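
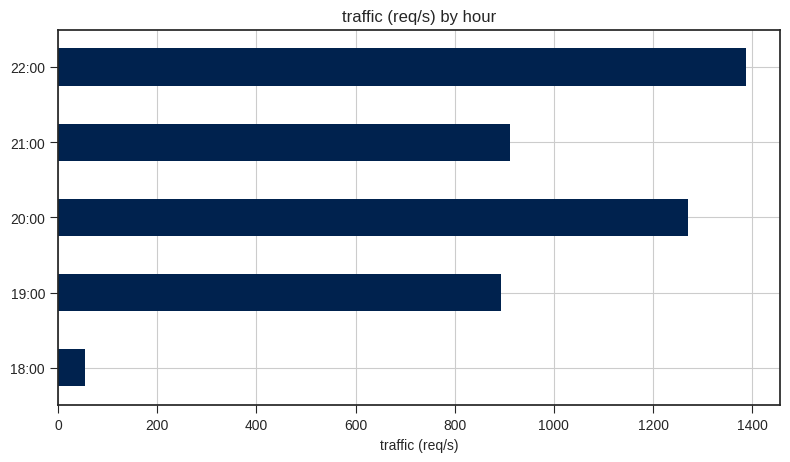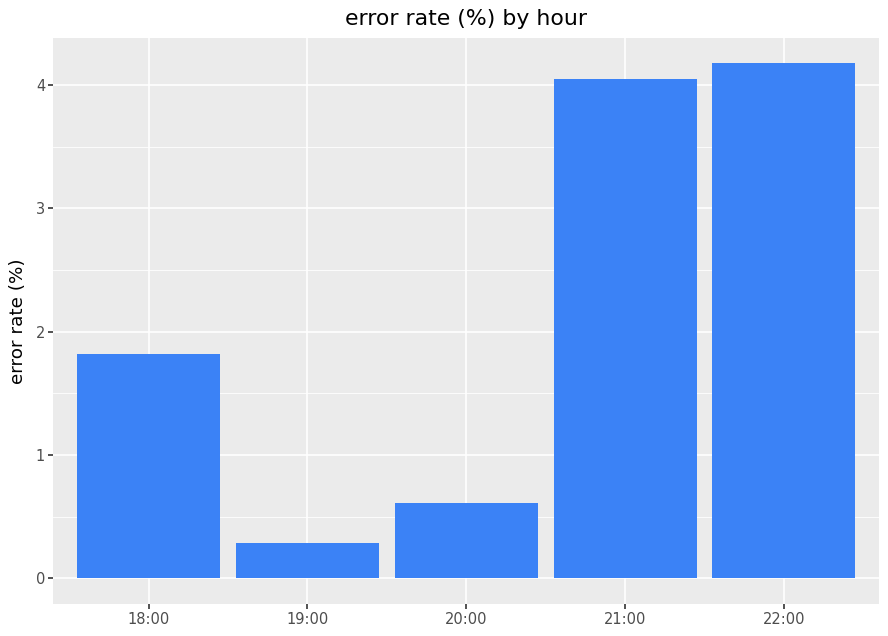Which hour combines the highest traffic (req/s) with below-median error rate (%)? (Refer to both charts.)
20:00

Chart 2 median error rate (%) ≈ 2; below-median hours: 19:00, 20:00. Among those, 20:00 has the highest traffic (req/s) (≈ 1200).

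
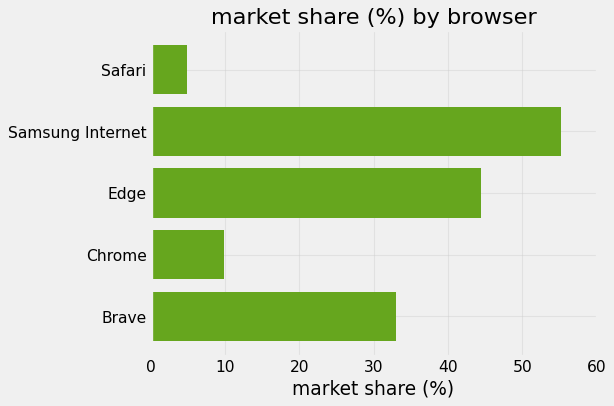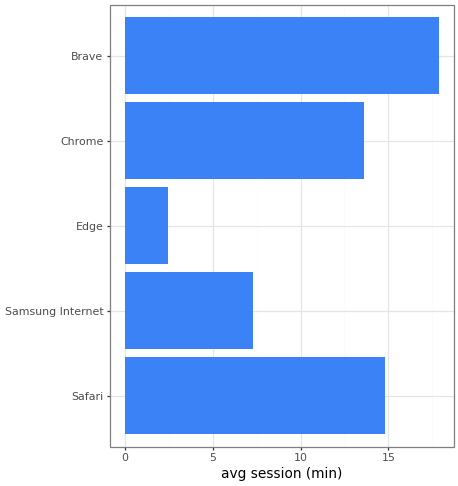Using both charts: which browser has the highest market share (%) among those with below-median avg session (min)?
Chart 2 median avg session (min) ≈ 14; below-median browsers: Samsung Internet, Edge. Among those, Samsung Internet has the highest market share (%) (≈ 60).

Samsung Internet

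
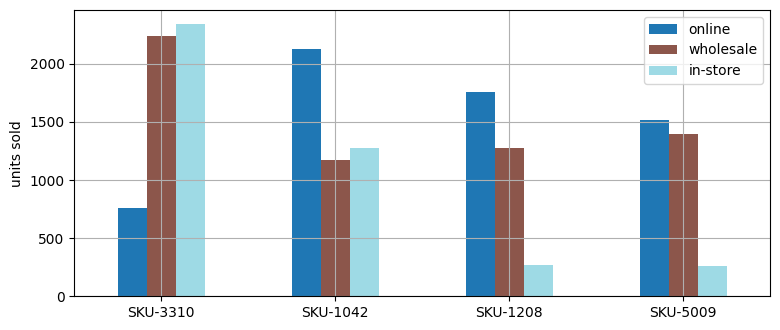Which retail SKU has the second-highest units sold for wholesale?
SKU-5009

Top 3 for wholesale: SKU-3310 ≈ 2200, SKU-5009 ≈ 1400, SKU-1208 ≈ 1200.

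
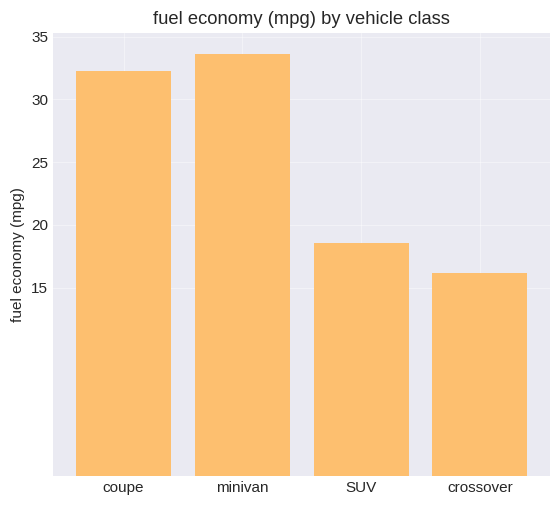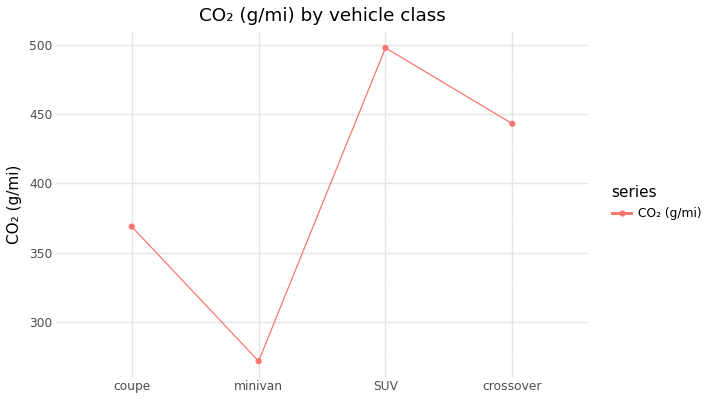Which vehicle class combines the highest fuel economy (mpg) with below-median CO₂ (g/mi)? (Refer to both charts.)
Chart 2 median CO₂ (g/mi) ≈ 400; below-median vehicle classes: coupe, minivan. Among those, minivan has the highest fuel economy (mpg) (≈ 35).

minivan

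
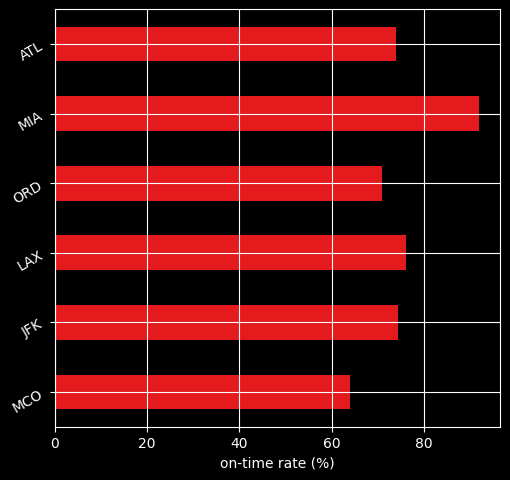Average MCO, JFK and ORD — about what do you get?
≈ 67

(60 + 70 + 70) / 3 ≈ 67.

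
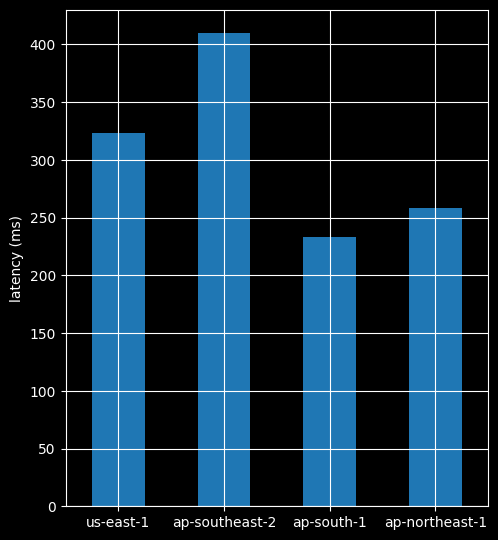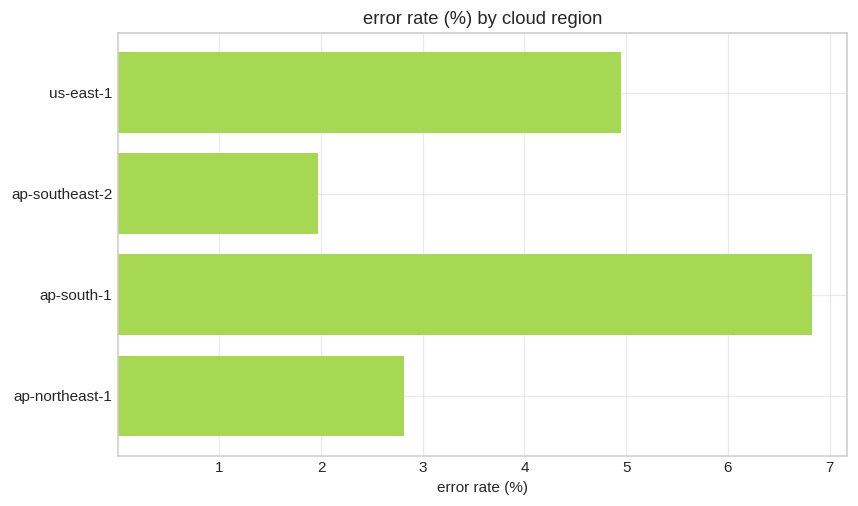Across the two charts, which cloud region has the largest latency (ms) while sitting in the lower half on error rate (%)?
Chart 2 median error rate (%) ≈ 4; below-median cloud regions: ap-southeast-2, ap-northeast-1. Among those, ap-southeast-2 has the highest latency (ms) (≈ 400).

ap-southeast-2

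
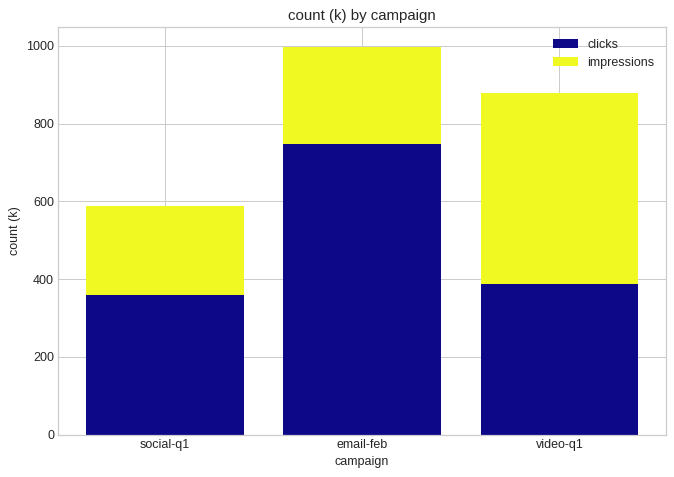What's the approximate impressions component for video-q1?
impressions top ≈ 900, bottom ≈ 400; segment ≈ 500.

≈ 500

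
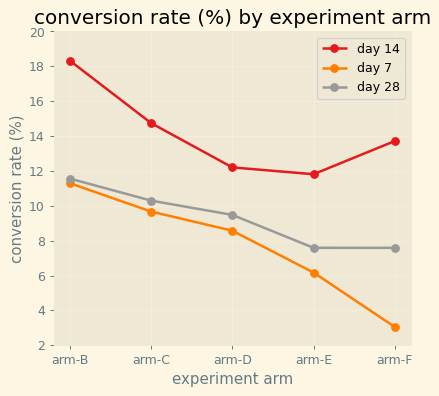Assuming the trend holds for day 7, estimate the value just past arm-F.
≈ 2

Last three: 8, 6, 4 → slope ≈ -2/step → next ≈ 2.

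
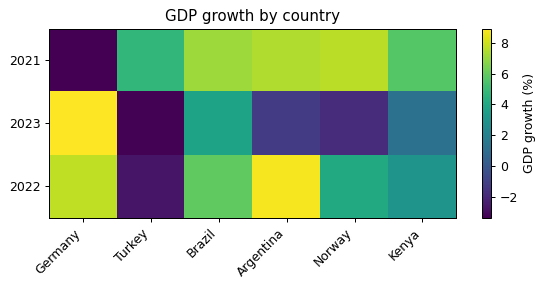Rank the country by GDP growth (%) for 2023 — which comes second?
Top 3 for 2023: Germany ≈ 8, Brazil ≈ 4, Kenya ≈ 2.

Brazil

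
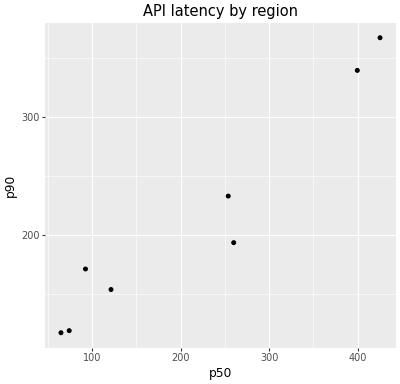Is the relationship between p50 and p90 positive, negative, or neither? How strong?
positive, strong

Points are positively correlated; strong (|r| ≈ 1.0).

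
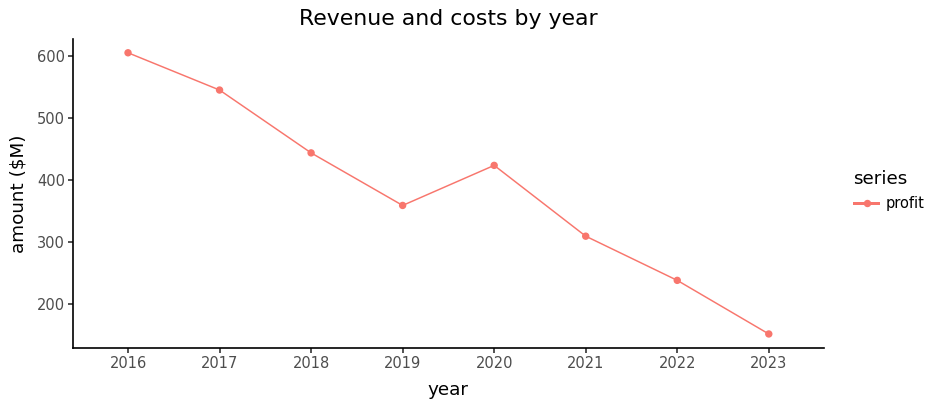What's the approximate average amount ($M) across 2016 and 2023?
≈ 375

(600 + 150) / 2 ≈ 375.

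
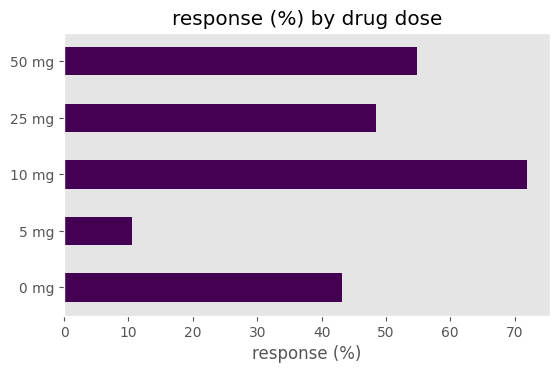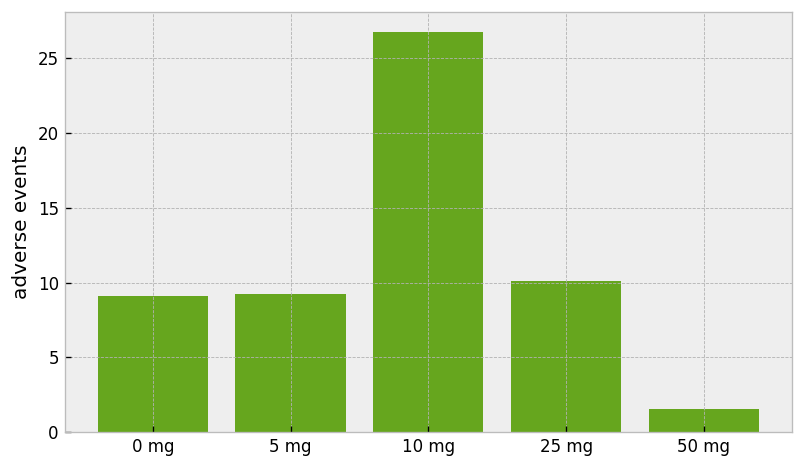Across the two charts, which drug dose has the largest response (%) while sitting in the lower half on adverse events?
50 mg

Chart 2 median adverse events ≈ 10; below-median drug doses: 0 mg, 50 mg. Among those, 50 mg has the highest response (%) (≈ 50).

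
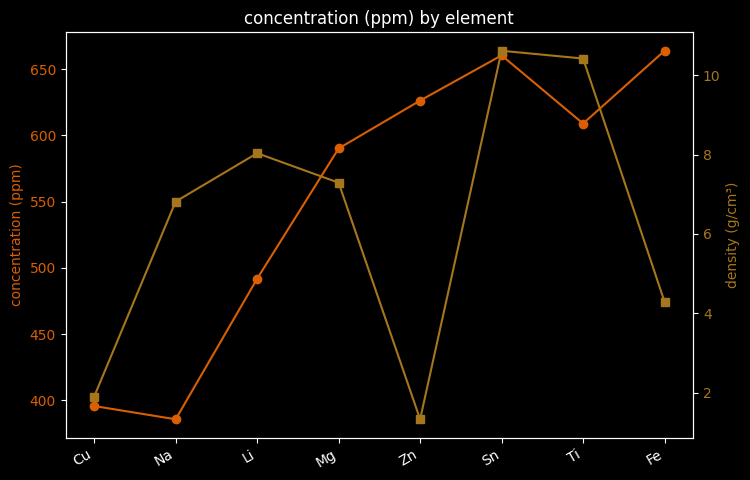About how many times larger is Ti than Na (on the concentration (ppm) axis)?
Ti ≈ 600, Na ≈ 375; 600/375 ≈ 1.6.

≈ 1.6×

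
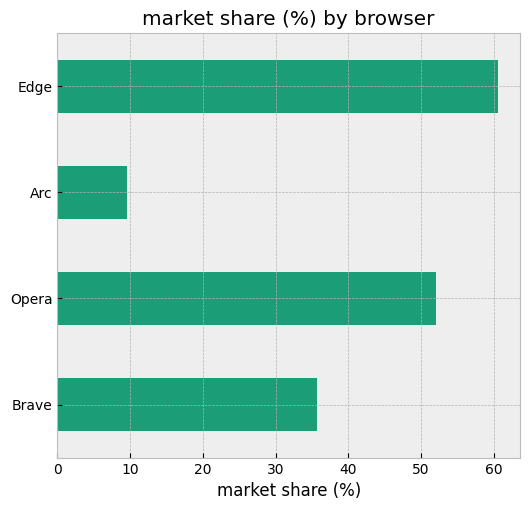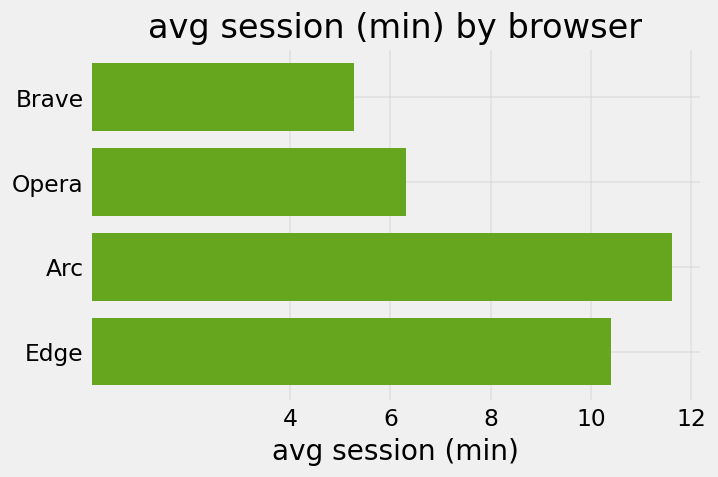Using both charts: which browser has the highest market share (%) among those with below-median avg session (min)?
Chart 2 median avg session (min) ≈ 8; below-median browsers: Brave, Opera. Among those, Opera has the highest market share (%) (≈ 50).

Opera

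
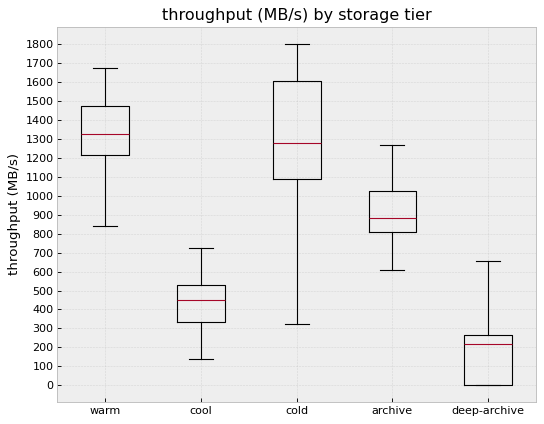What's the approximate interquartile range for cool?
Q3 ≈ 500, Q1 ≈ 300; IQR ≈ 200.

≈ 200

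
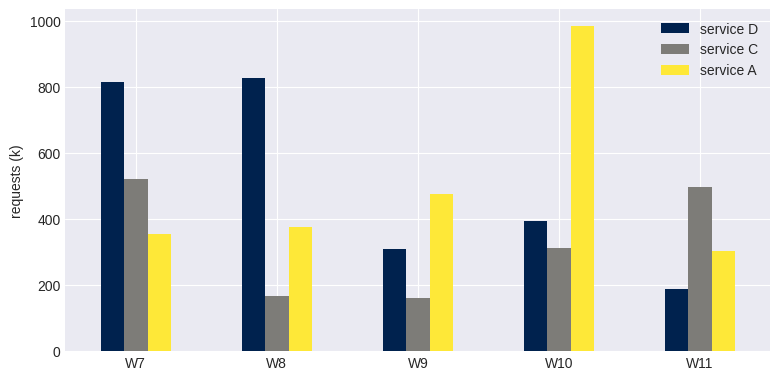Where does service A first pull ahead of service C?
W7: service A ≈ 400 vs service C ≈ 500 (not yet); W8: service A ≈ 400 vs service C ≈ 200 (first crossover).

W8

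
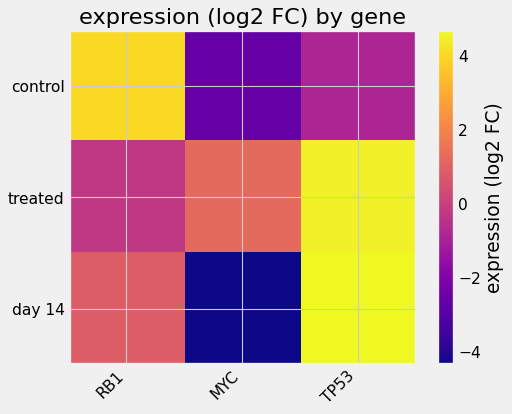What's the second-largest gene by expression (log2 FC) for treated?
Top 3 for treated: TP53 ≈ 5, MYC ≈ 1, RB1 ≈ 0.

MYC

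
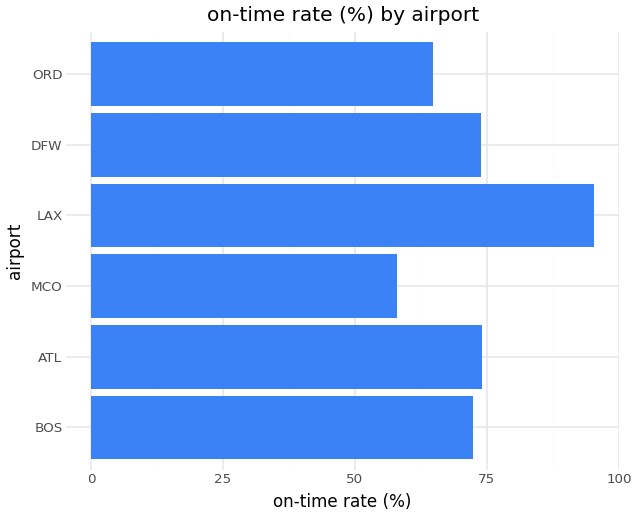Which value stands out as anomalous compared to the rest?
LAX ≈ 100; the rest sit between ≈ 60 and ≈ 70.

LAX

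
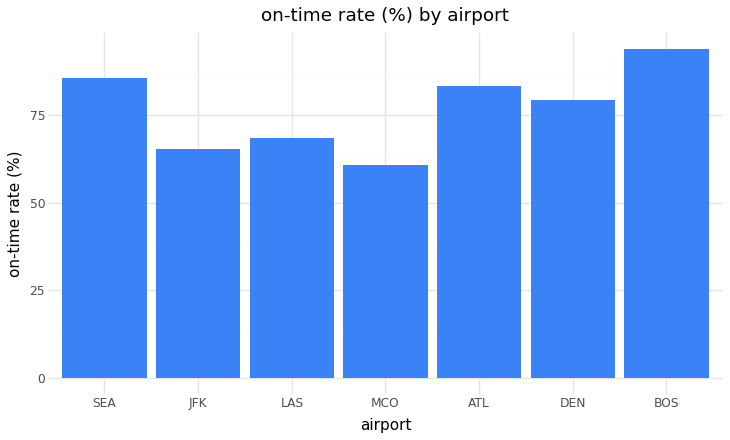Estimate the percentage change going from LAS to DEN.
≈ +14.3%

LAS ≈ 70, DEN ≈ 80; (80 − 70) / 70 ≈ +14.3%.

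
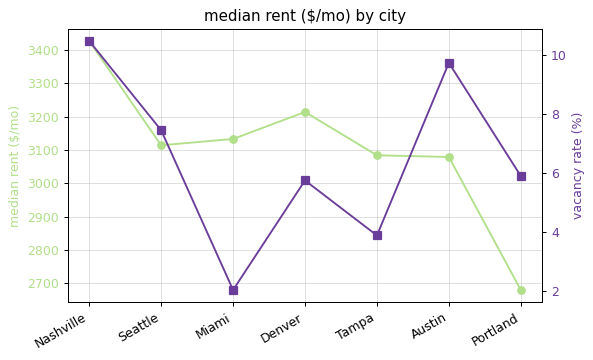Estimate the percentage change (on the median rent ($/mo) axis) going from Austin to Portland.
≈ -12.9%

Austin ≈ 3100, Portland ≈ 2700; (2700 − 3100) / 3100 ≈ -12.9%.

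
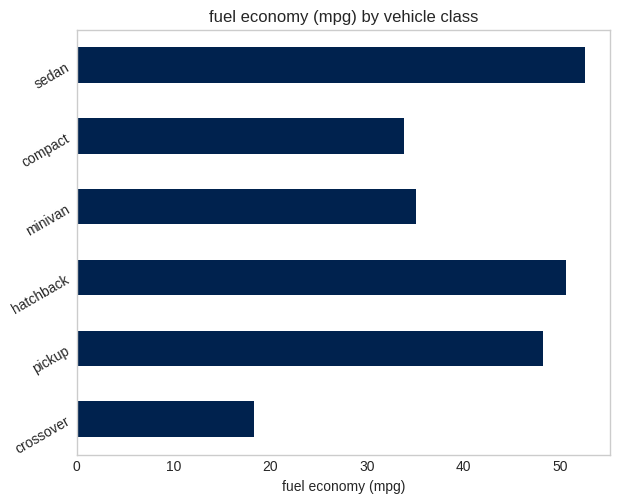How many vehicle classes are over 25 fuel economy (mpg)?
5

Above 25: pickup, hatchback, minivan, compact, sedan.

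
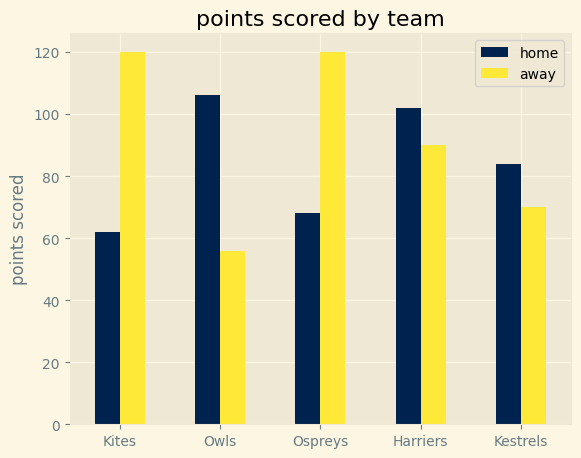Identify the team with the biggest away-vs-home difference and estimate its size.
Kites: away ≈ 120, home ≈ 60 → gap ≈ 60. Next-largest (Ospreys) is only ≈ 50.

Kites, ≈ 60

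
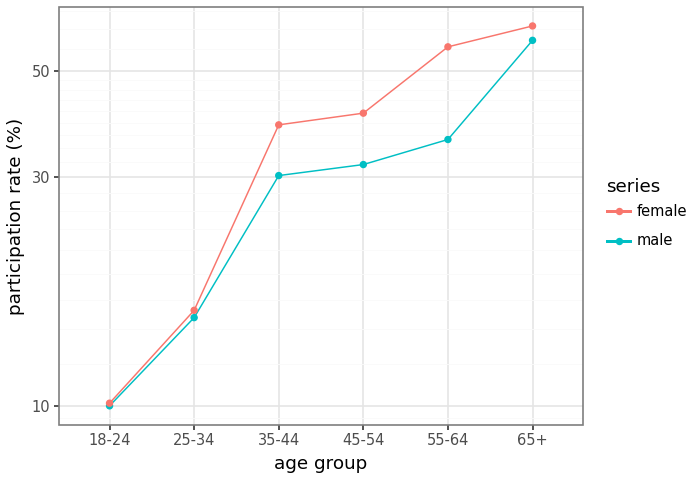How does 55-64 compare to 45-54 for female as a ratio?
≈ 1.38×

55-64 ≈ 55, 45-54 ≈ 40; 55/40 ≈ 1.38.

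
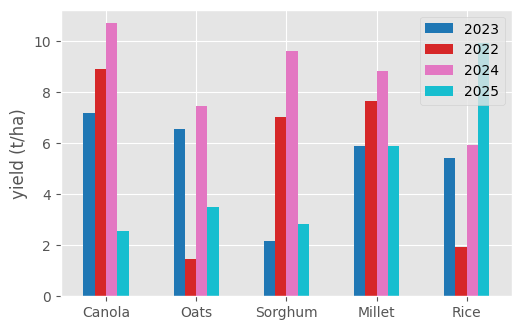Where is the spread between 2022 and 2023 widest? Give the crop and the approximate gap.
Oats: 2022 ≈ 1, 2023 ≈ 7 → gap ≈ 6. Next-largest (Sorghum) is only ≈ 5.

Oats, ≈ 6 t/ha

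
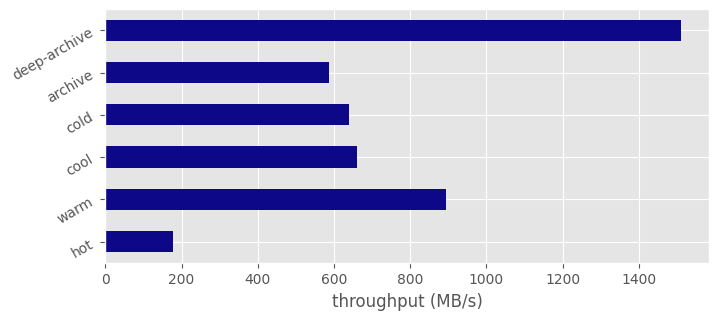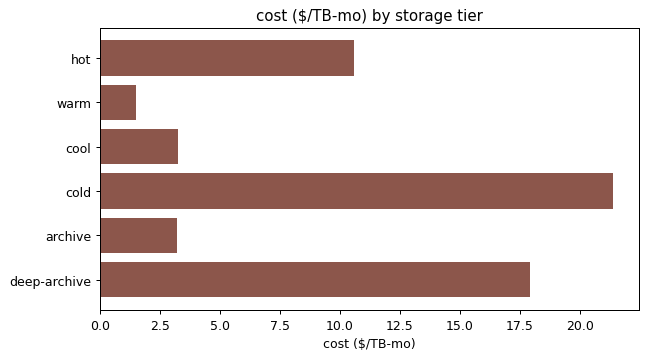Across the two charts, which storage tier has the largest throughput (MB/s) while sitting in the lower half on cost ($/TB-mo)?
warm

Chart 2 median cost ($/TB-mo) ≈ 6; below-median storage tiers: warm, cool, archive. Among those, warm has the highest throughput (MB/s) (≈ 800).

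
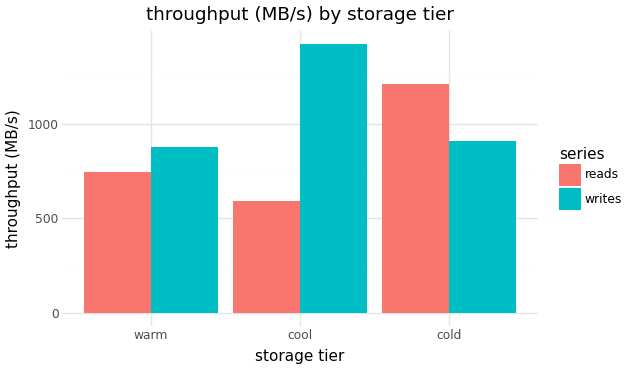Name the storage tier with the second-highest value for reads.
warm

Top 3 for reads: cold ≈ 1200, warm ≈ 800, cool ≈ 600.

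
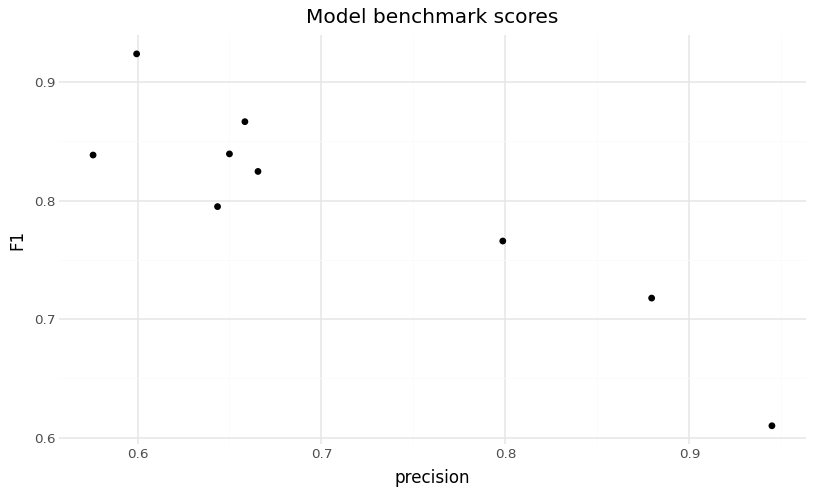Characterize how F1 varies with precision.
Points are negatively correlated; strong (|r| ≈ 0.9).

negative, strong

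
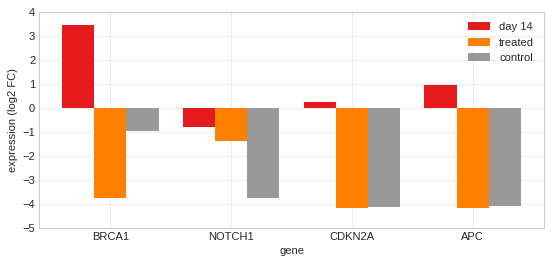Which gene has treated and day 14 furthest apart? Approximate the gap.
BRCA1: treated ≈ -4, day 14 ≈ 3 → gap ≈ 7. Next-largest (APC) is only ≈ 5.

BRCA1, ≈ 7 log2 FC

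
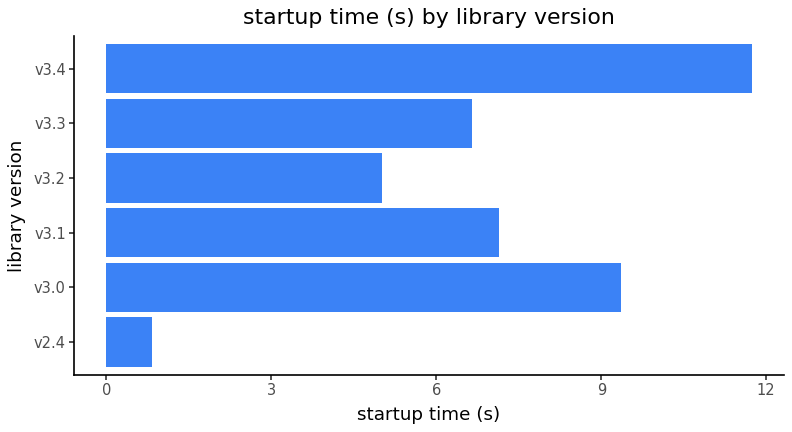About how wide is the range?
≈ 11

Max v3.4 ≈ 12, min v2.4 ≈ 1; range ≈ 11.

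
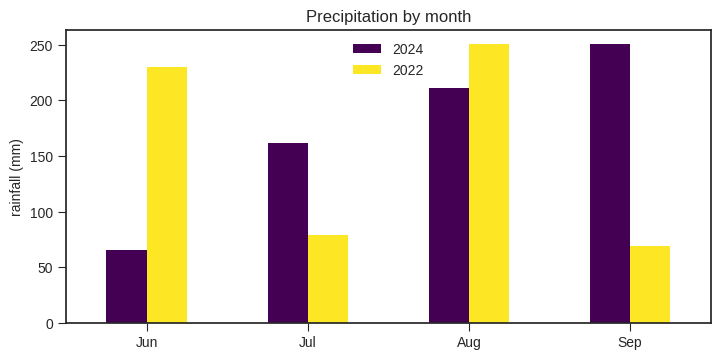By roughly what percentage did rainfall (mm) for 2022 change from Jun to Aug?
Jun ≈ 225, Aug ≈ 250; (250 − 225) / 225 ≈ +11.1%.

≈ +11.1%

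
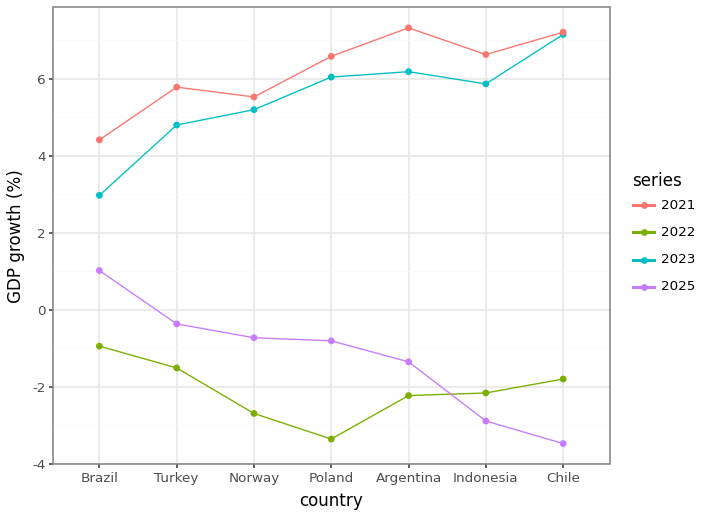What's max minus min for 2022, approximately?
≈ 2

Max Brazil ≈ -1, min Poland ≈ -3; range ≈ 2.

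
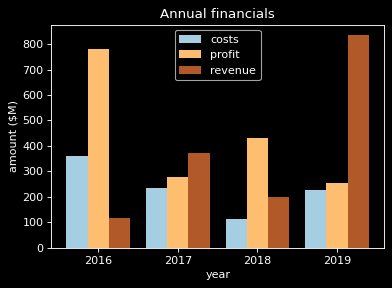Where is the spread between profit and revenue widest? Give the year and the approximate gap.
2016: profit ≈ 800, revenue ≈ 100 → gap ≈ 700. Next-largest (2019) is only ≈ 500.

2016, ≈ 700 $M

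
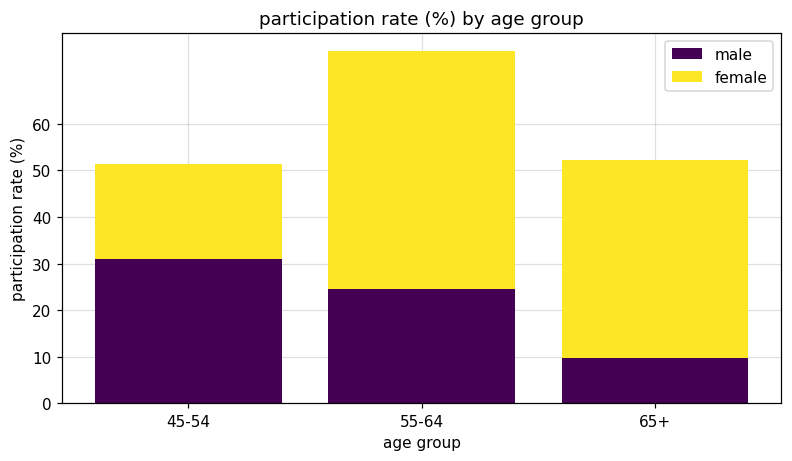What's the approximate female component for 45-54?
≈ 20

female top ≈ 50, bottom ≈ 30; segment ≈ 20.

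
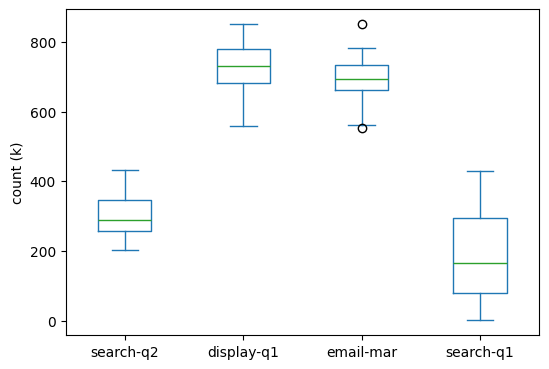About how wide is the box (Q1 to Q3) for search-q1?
Q3 ≈ 300, Q1 ≈ 100; IQR ≈ 200.

≈ 200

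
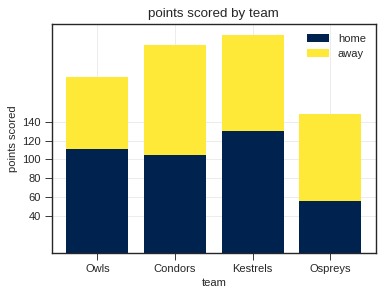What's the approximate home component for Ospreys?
≈ 60

home top ≈ 60, bottom ≈ 0; segment ≈ 60.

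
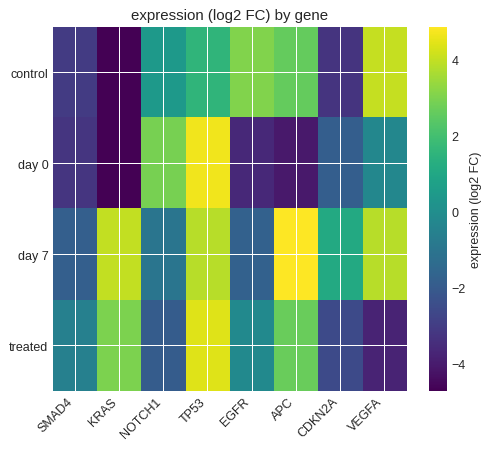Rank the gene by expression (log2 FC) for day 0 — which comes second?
NOTCH1

Top 3 for day 0: TP53 ≈ 5, NOTCH1 ≈ 3, VEGFA ≈ 0.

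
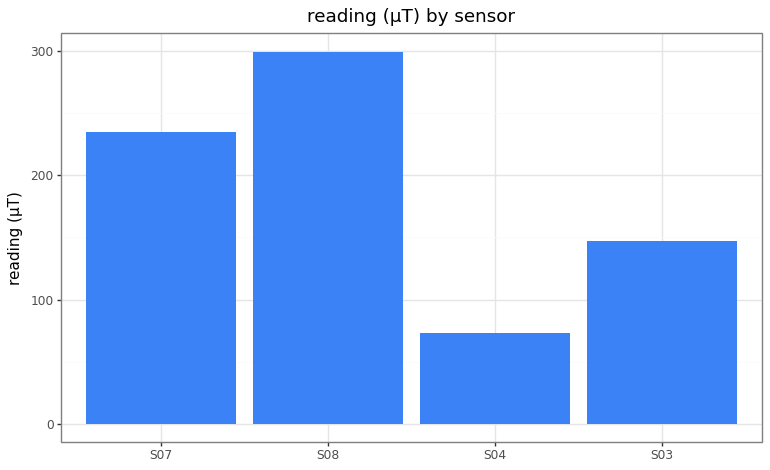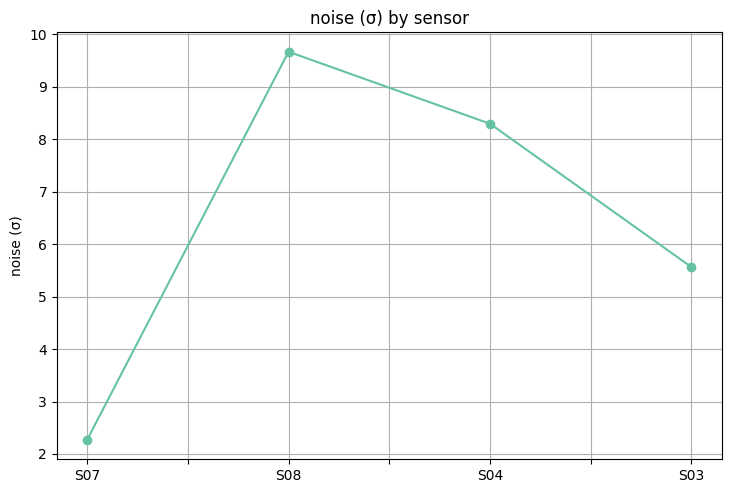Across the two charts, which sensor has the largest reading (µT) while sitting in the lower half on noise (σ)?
S07

Chart 2 median noise (σ) ≈ 7; below-median sensors: S07, S03. Among those, S07 has the highest reading (µT) (≈ 250).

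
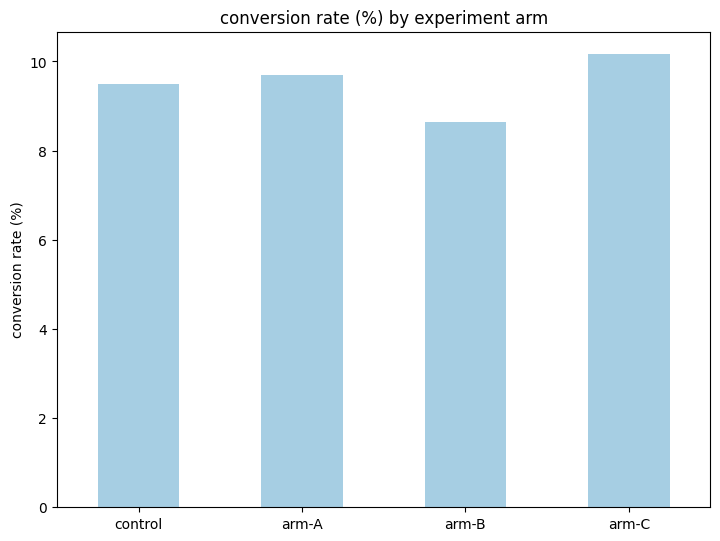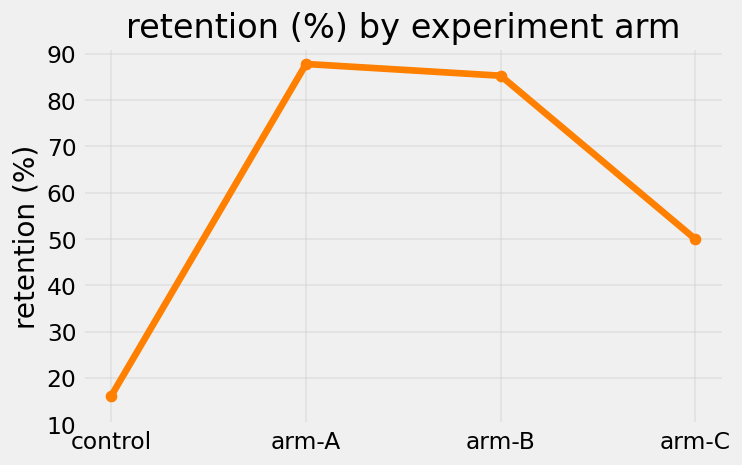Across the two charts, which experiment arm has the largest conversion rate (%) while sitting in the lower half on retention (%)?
Chart 2 median retention (%) ≈ 70; below-median experiment arms: control, arm-C. Among those, arm-C has the highest conversion rate (%) (≈ 10).

arm-C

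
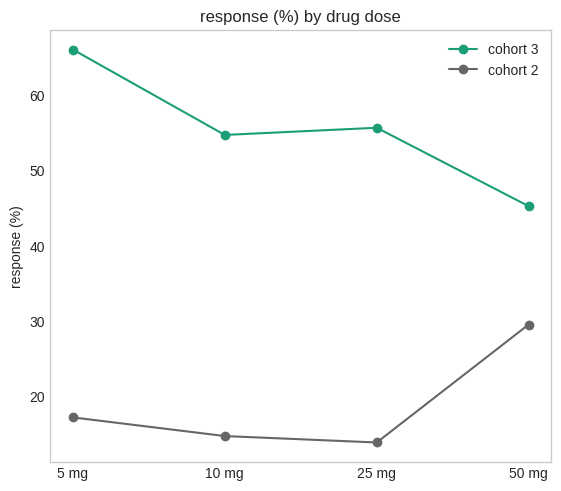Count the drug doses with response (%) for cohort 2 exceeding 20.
1

Above 20: 50 mg.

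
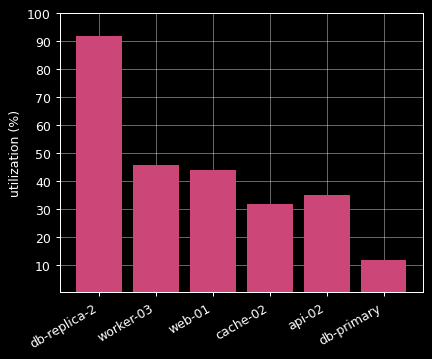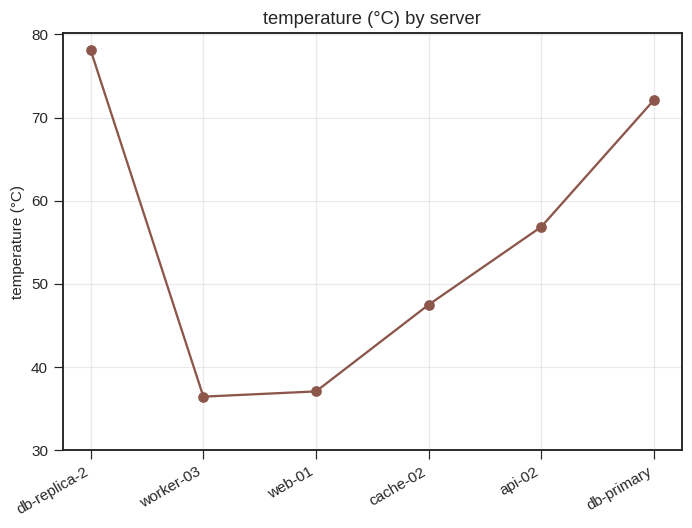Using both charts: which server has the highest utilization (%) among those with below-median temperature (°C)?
worker-03

Chart 2 median temperature (°C) ≈ 50; below-median servers: worker-03, web-01, cache-02. Among those, worker-03 has the highest utilization (%) (≈ 50).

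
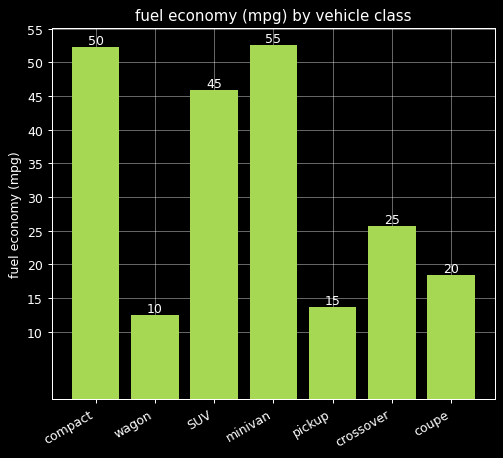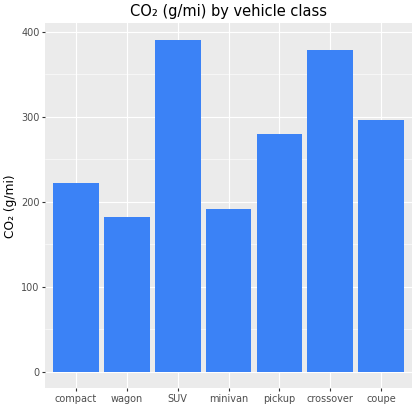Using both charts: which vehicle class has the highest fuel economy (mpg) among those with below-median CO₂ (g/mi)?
Chart 2 median CO₂ (g/mi) ≈ 300; below-median vehicle classes: compact, wagon, minivan. Among those, minivan has the highest fuel economy (mpg) (≈ 55).

minivan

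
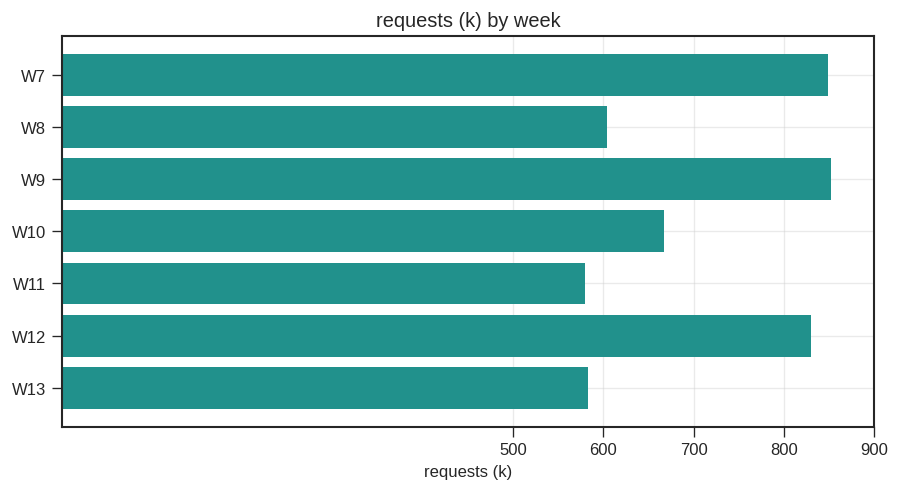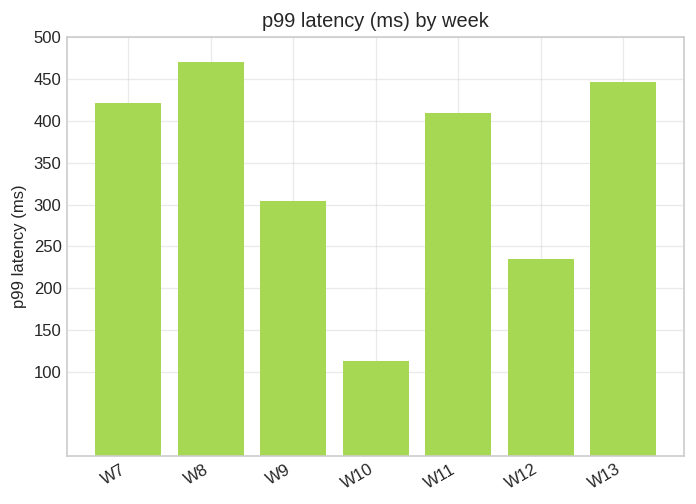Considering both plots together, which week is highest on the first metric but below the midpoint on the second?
Chart 2 median p99 latency (ms) ≈ 400; below-median weeks: W9, W10, W12. Among those, W9 has the highest requests (k) (≈ 900).

W9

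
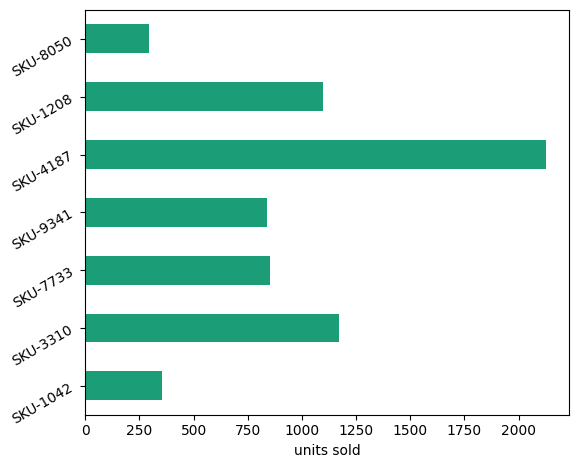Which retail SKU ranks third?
Top 4: SKU-4187 ≈ 2200, SKU-3310 ≈ 1200, SKU-1208 ≈ 1000, SKU-7733 ≈ 800.

SKU-1208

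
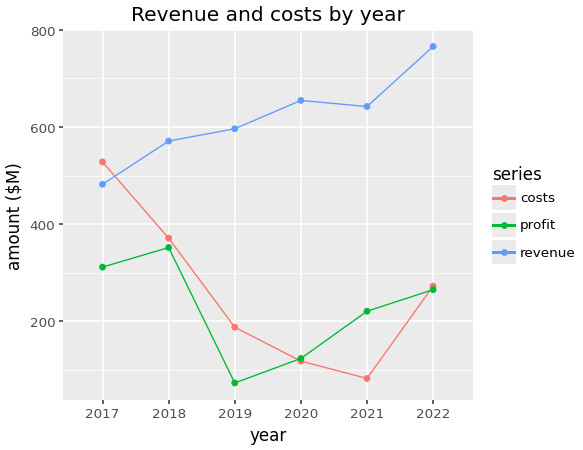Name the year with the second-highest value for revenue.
Top 3 for revenue: 2022 ≈ 800, 2020 ≈ 700, 2021 ≈ 600.

2020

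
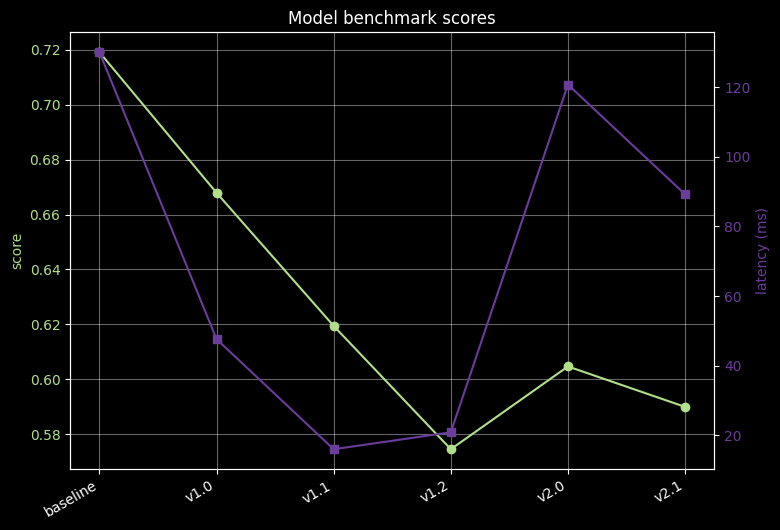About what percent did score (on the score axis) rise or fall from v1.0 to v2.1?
≈ -12.1%

v1.0 ≈ 0.66, v2.1 ≈ 0.58; (0.58 − 0.66) / 0.66 ≈ -12.1%.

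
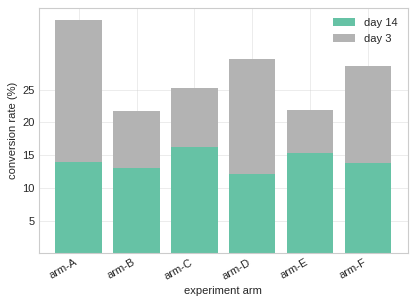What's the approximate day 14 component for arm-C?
day 14 top ≈ 15, bottom ≈ 0; segment ≈ 15.

≈ 15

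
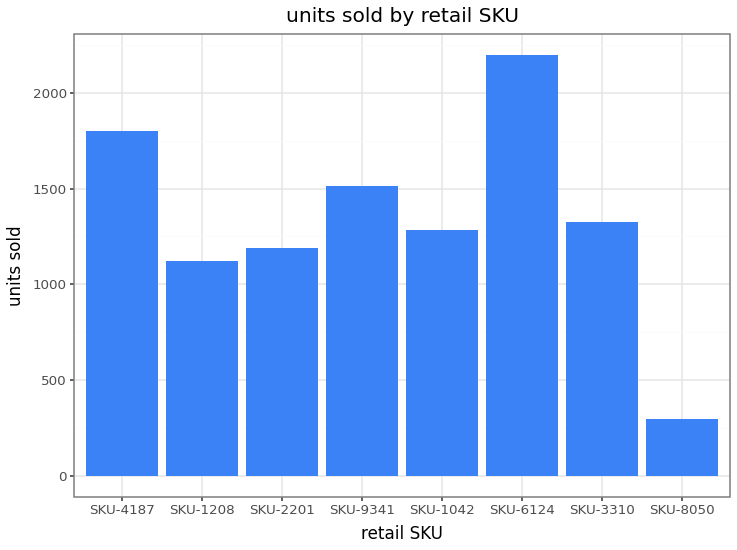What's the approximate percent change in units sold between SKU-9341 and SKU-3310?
≈ -12.5%

SKU-9341 ≈ 1600, SKU-3310 ≈ 1400; (1400 − 1600) / 1600 ≈ -12.5%.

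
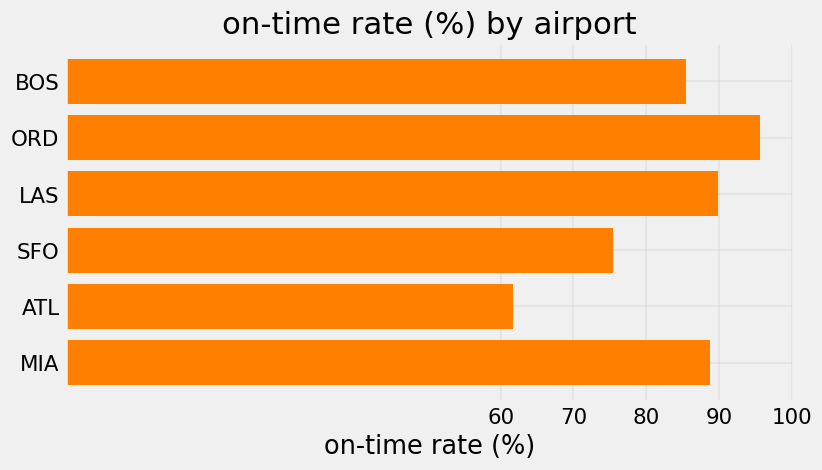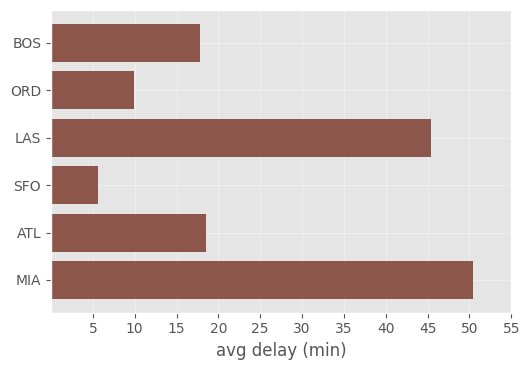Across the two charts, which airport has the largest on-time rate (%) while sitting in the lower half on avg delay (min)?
ORD

Chart 2 median avg delay (min) ≈ 20; below-median airports: BOS, ORD, SFO. Among those, ORD has the highest on-time rate (%) (≈ 100).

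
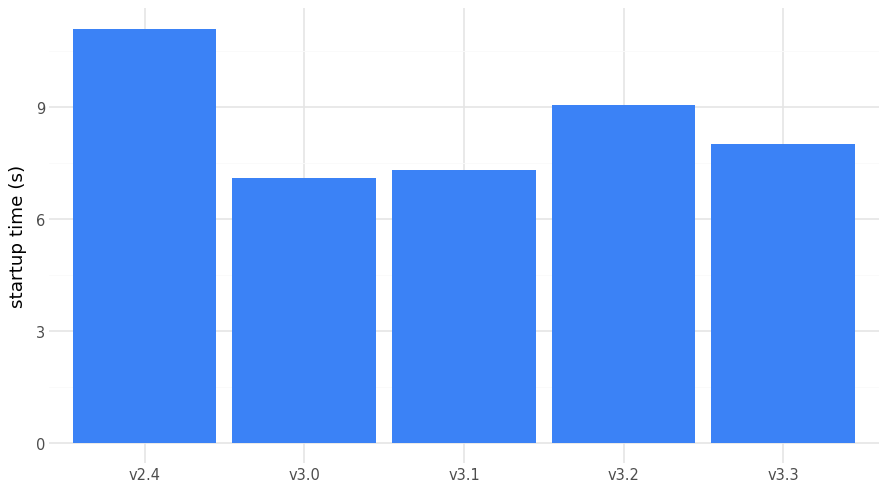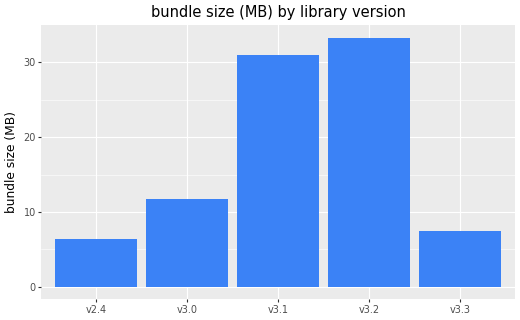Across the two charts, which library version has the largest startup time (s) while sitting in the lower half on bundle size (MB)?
Chart 2 median bundle size (MB) ≈ 10; below-median library versions: v2.4, v3.3. Among those, v2.4 has the highest startup time (s) (≈ 12).

v2.4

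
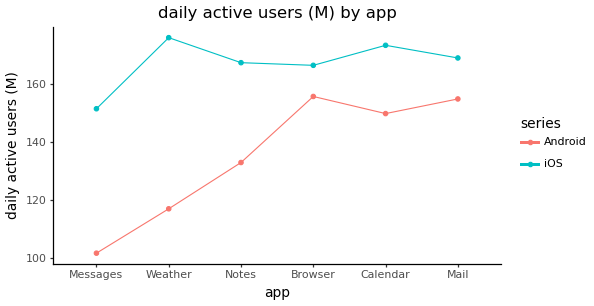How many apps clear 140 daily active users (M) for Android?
3

Above 140: Browser, Calendar, Mail.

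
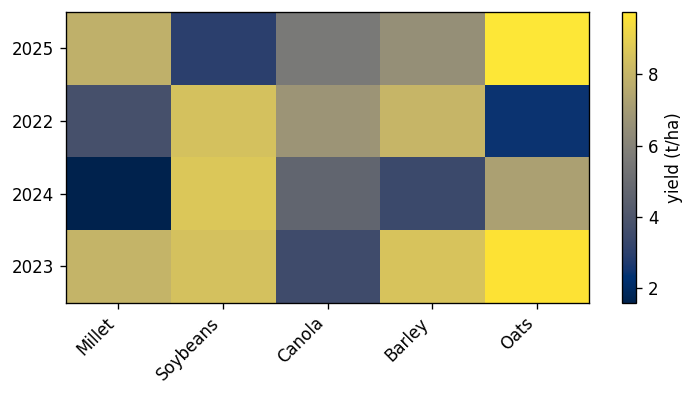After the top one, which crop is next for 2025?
Millet

Top 3 for 2025: Oats ≈ 10, Millet ≈ 8, Barley ≈ 7.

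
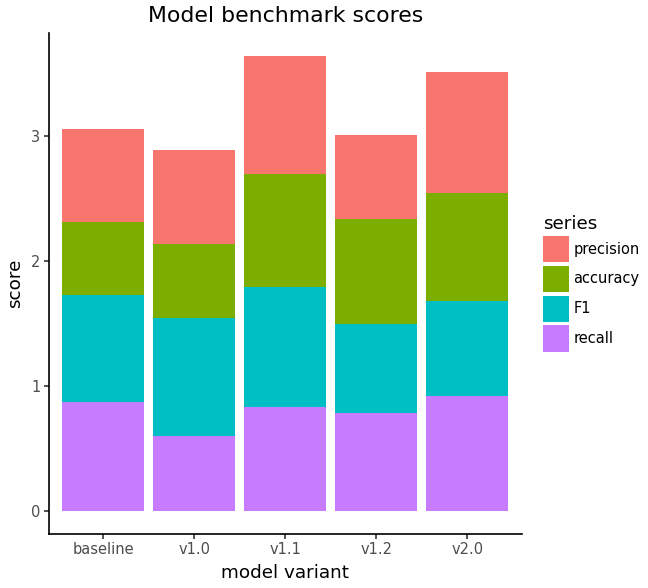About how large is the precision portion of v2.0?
precision top ≈ 3.5, bottom ≈ 2.5; segment ≈ 1.0.

≈ 1.0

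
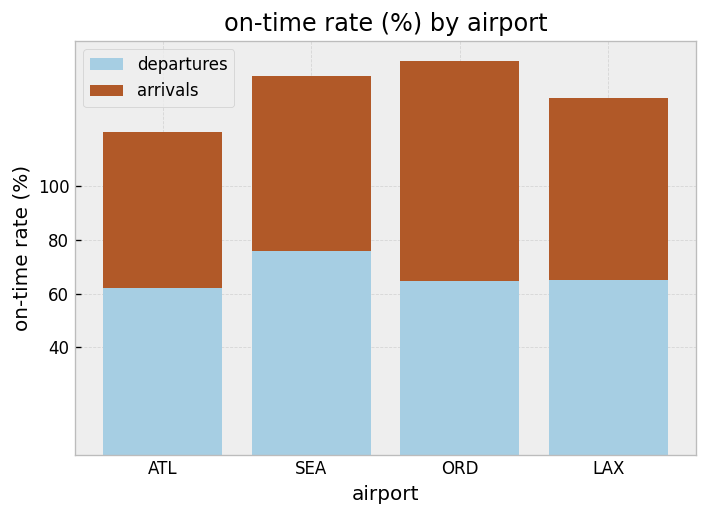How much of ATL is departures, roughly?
departures top ≈ 60, bottom ≈ 0; segment ≈ 60.

≈ 60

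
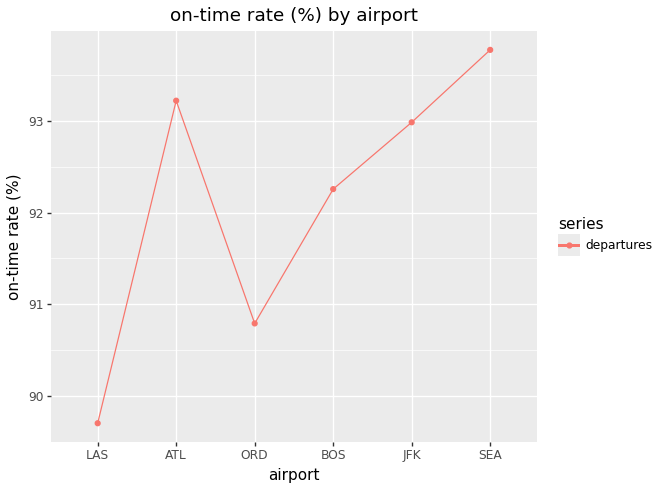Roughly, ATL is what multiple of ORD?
≈ 1.02×

ATL ≈ 93.0, ORD ≈ 91.0; 93.0/91.0 ≈ 1.02.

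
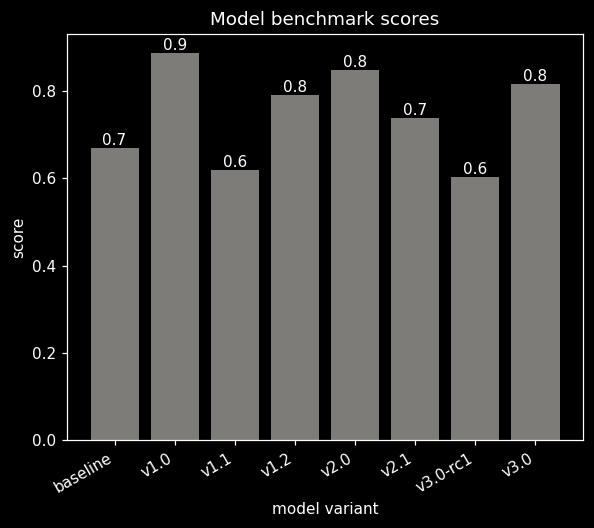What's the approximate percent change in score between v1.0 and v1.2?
≈ -11.1%

v1.0 ≈ 0.9, v1.2 ≈ 0.8; (0.8 − 0.9) / 0.9 ≈ -11.1%.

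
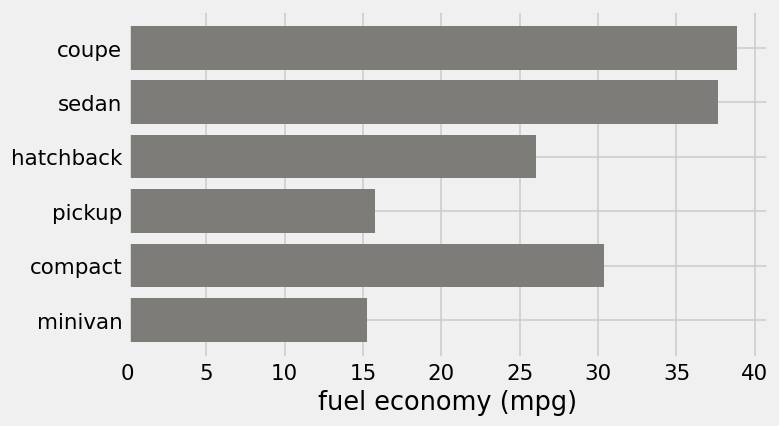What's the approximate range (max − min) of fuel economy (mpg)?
Max coupe ≈ 40, min minivan ≈ 15; range ≈ 25.

≈ 25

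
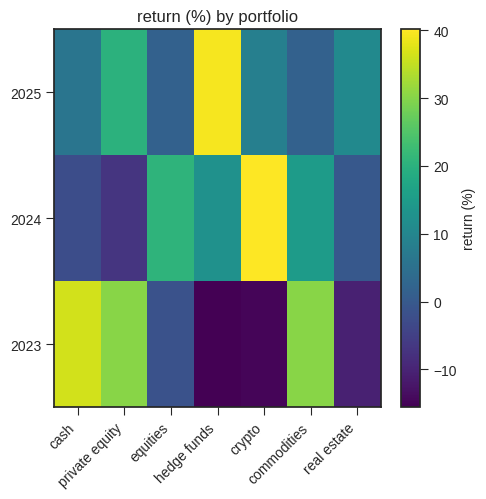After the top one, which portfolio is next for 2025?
private equity

Top 3 for 2025: hedge funds ≈ 40, private equity ≈ 20, real estate ≈ 10.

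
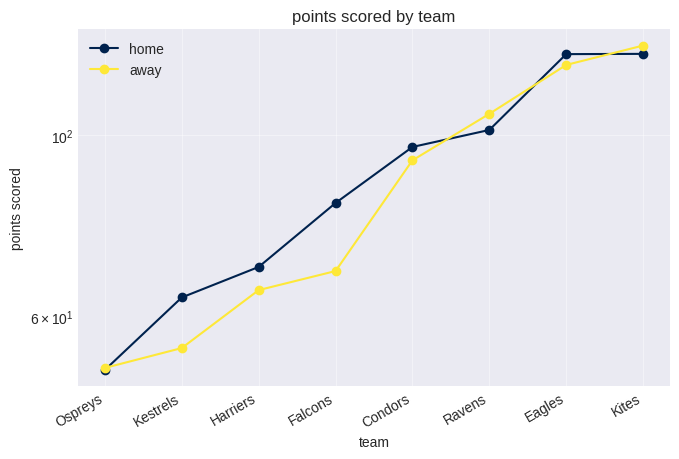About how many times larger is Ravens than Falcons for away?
≈ 1.57×

Ravens ≈ 110, Falcons ≈ 70; 110/70 ≈ 1.57.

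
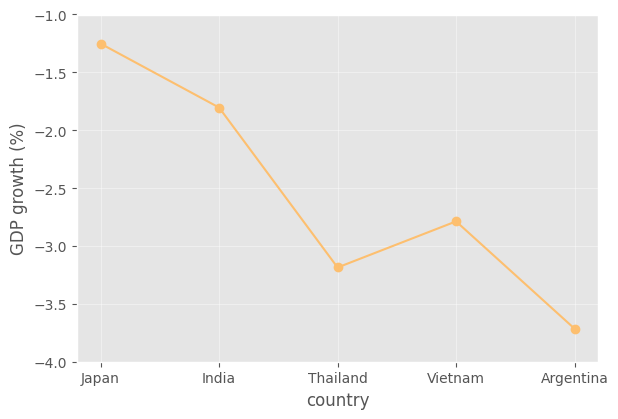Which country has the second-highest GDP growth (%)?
India

Top 3: Japan ≈ -1.5, India ≈ -2.0, Vietnam ≈ -3.0.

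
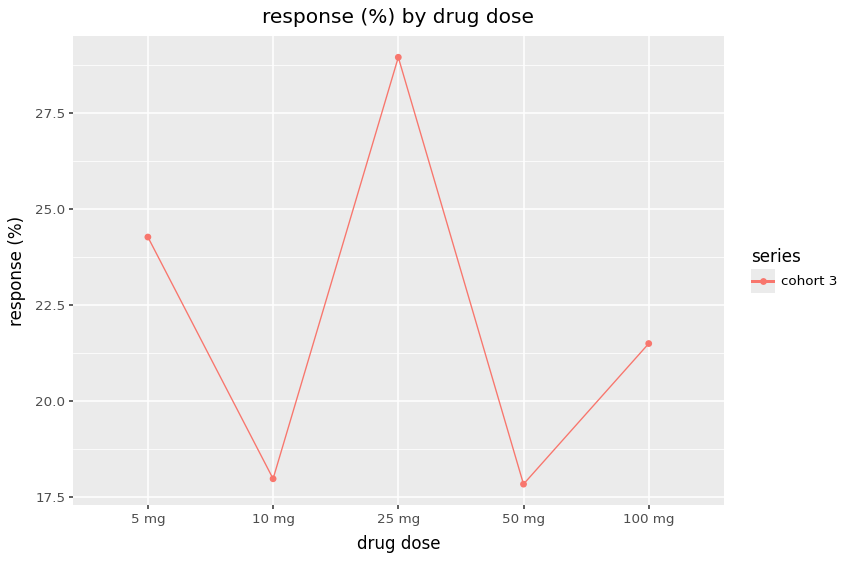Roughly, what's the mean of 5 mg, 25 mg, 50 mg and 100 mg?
≈ 23

(24 + 29 + 18 + 21) / 4 ≈ 23.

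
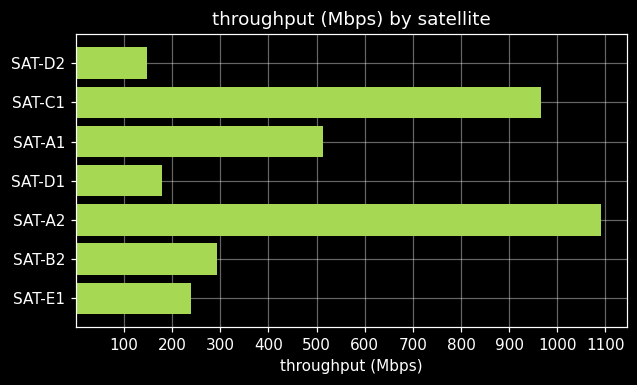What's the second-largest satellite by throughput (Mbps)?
Top 3: SAT-A2 ≈ 1100, SAT-C1 ≈ 1000, SAT-A1 ≈ 500.

SAT-C1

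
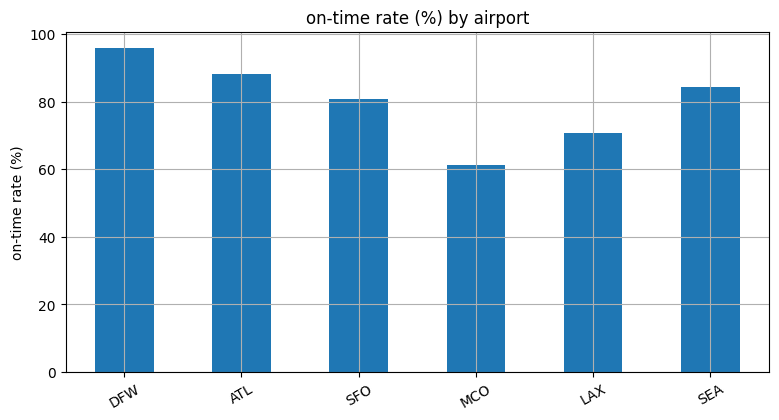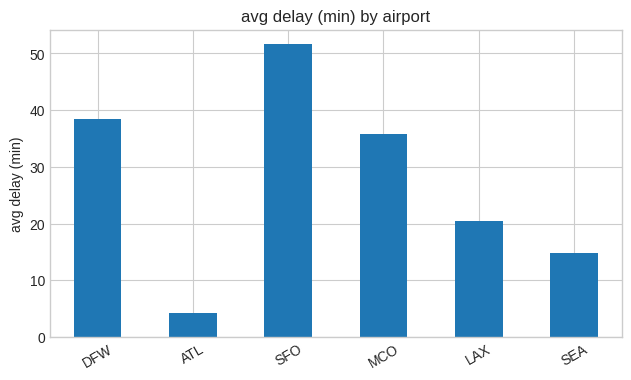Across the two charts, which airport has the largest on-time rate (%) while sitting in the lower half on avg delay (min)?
Chart 2 median avg delay (min) ≈ 30; below-median airports: ATL, LAX, SEA. Among those, ATL has the highest on-time rate (%) (≈ 90).

ATL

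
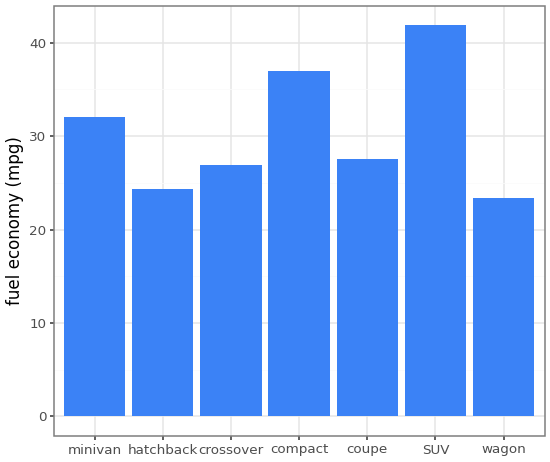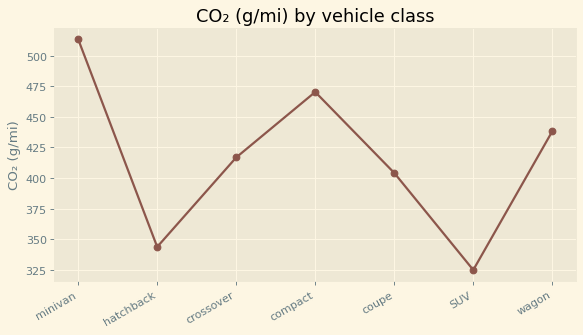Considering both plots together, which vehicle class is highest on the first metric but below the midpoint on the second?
SUV

Chart 2 median CO₂ (g/mi) ≈ 400; below-median vehicle classes: hatchback, coupe, SUV. Among those, SUV has the highest fuel economy (mpg) (≈ 40).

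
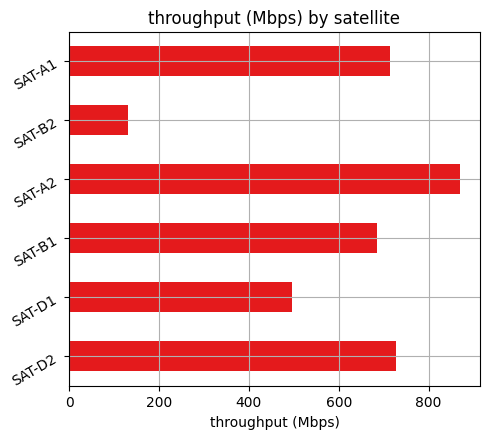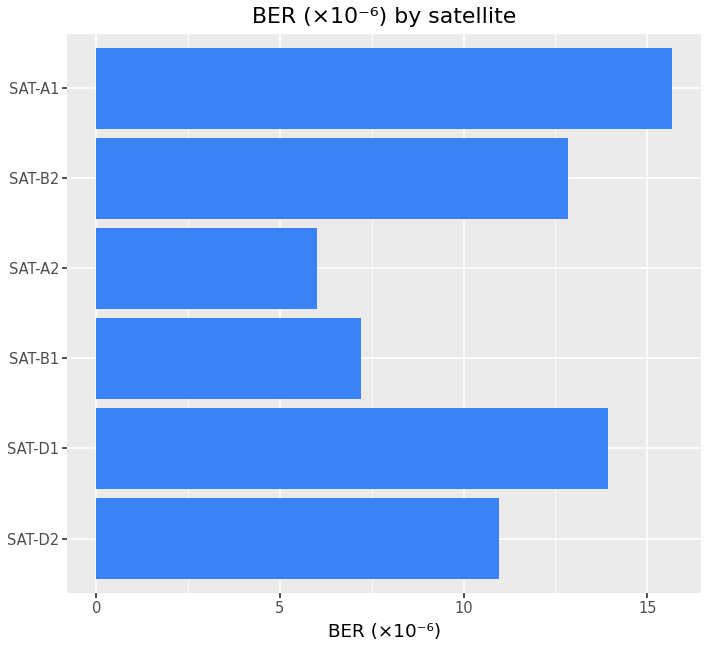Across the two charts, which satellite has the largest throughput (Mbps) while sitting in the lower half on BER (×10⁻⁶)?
Chart 2 median BER (×10⁻⁶) ≈ 12; below-median satellites: SAT-D2, SAT-B1, SAT-A2. Among those, SAT-A2 has the highest throughput (Mbps) (≈ 900).

SAT-A2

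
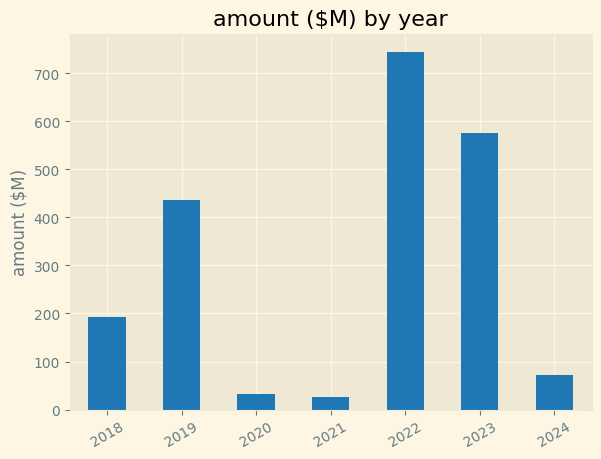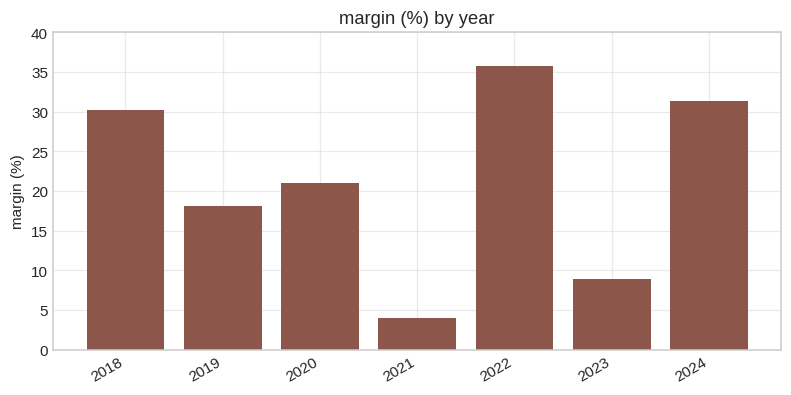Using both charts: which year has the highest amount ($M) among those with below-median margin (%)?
Chart 2 median margin (%) ≈ 20; below-median years: 2019, 2021, 2023. Among those, 2023 has the highest amount ($M) (≈ 600).

2023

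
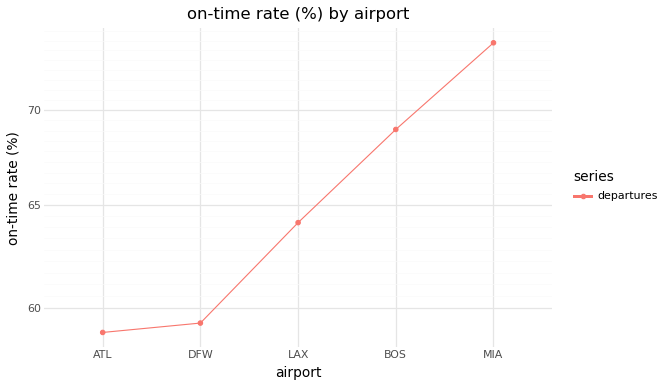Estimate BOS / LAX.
BOS ≈ 68, LAX ≈ 64; 68/64 ≈ 1.06.

≈ 1.06×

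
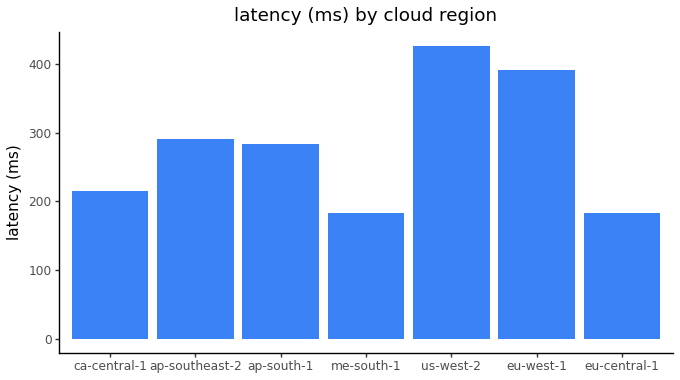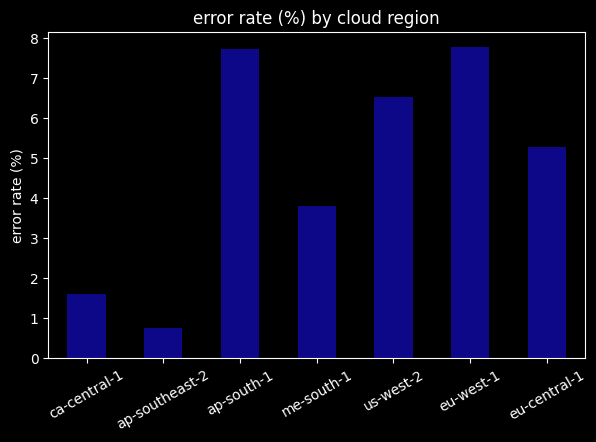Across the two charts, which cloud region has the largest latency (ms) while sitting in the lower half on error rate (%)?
Chart 2 median error rate (%) ≈ 5; below-median cloud regions: ca-central-1, ap-southeast-2, me-south-1. Among those, ap-southeast-2 has the highest latency (ms) (≈ 300).

ap-southeast-2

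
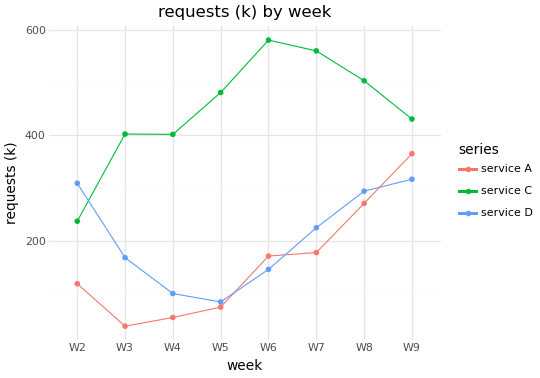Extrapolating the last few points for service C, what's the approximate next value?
Last three: 550, 500, 450 → slope ≈ -50/step → next ≈ 400.

≈ 400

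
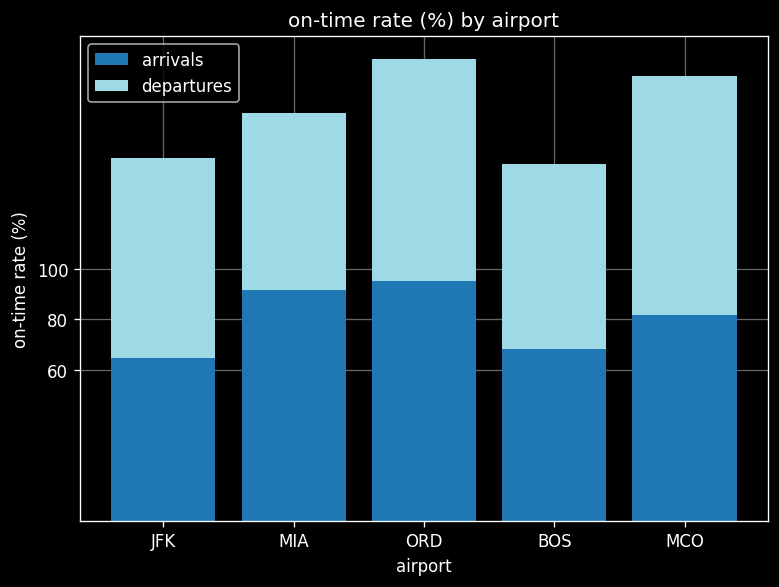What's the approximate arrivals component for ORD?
arrivals top ≈ 100, bottom ≈ 0; segment ≈ 100.

≈ 100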